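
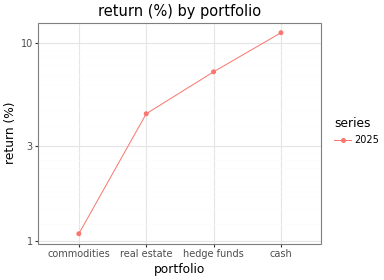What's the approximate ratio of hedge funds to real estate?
hedge funds ≈ 7, real estate ≈ 4; 7/4 ≈ 1.75.

≈ 1.75×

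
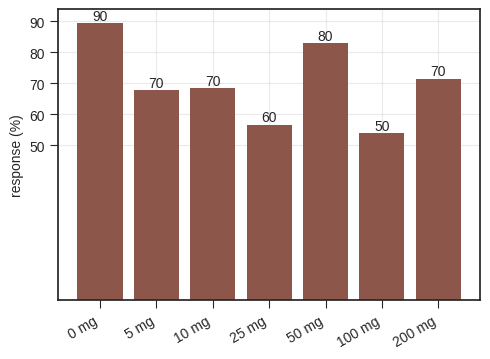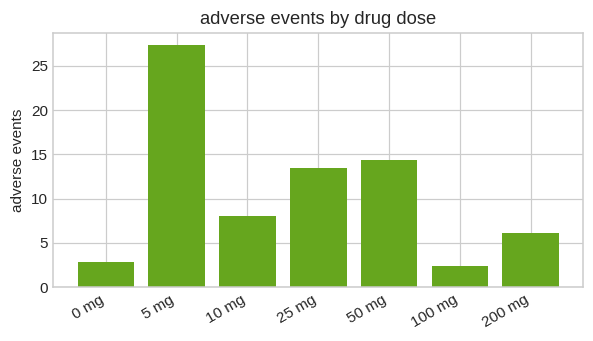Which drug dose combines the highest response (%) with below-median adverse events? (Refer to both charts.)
Chart 2 median adverse events ≈ 10; below-median drug doses: 0 mg, 100 mg, 200 mg. Among those, 0 mg has the highest response (%) (≈ 90).

0 mg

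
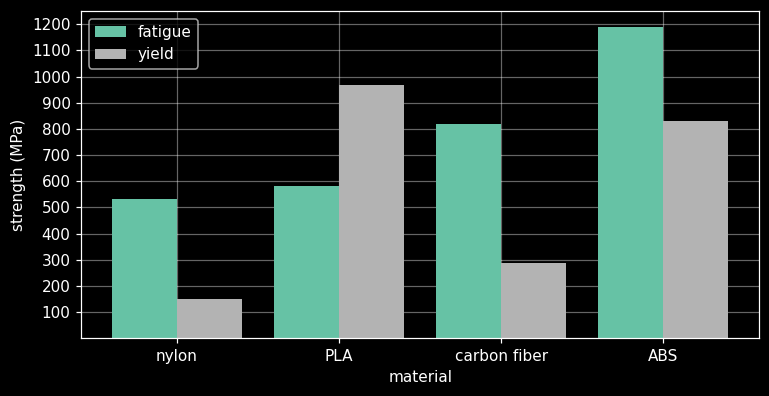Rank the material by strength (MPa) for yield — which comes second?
Top 3 for yield: PLA ≈ 1000, ABS ≈ 800, carbon fiber ≈ 300.

ABS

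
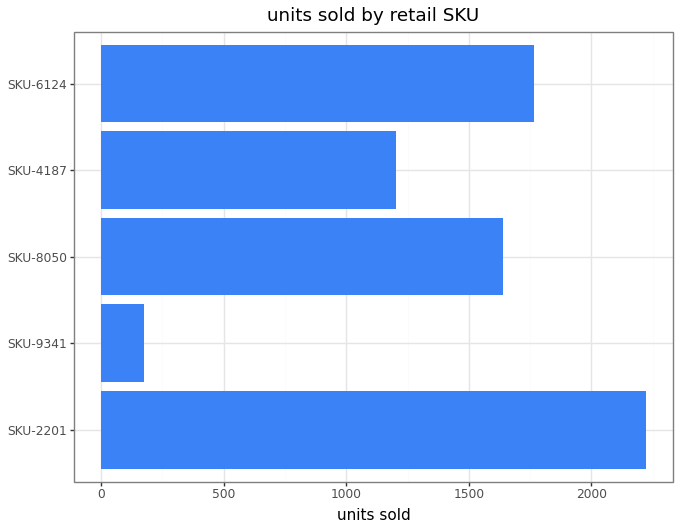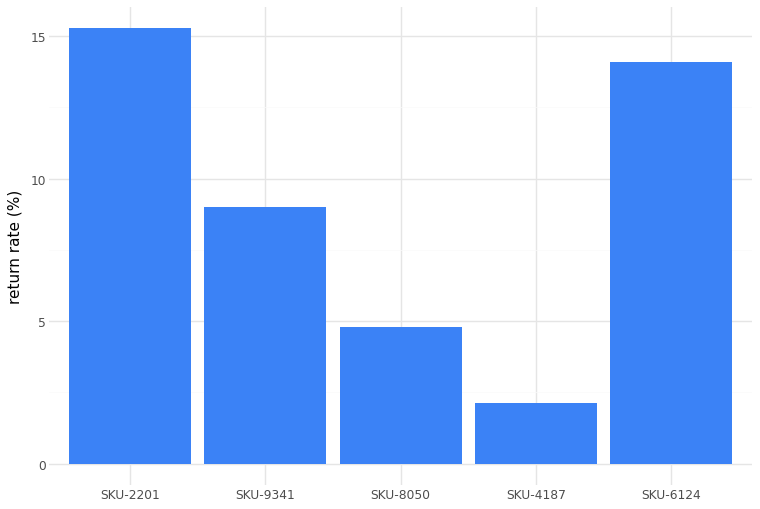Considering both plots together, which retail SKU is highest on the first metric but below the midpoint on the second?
Chart 2 median return rate (%) ≈ 10; below-median retail SKUs: SKU-8050, SKU-4187. Among those, SKU-8050 has the highest units sold (≈ 1500).

SKU-8050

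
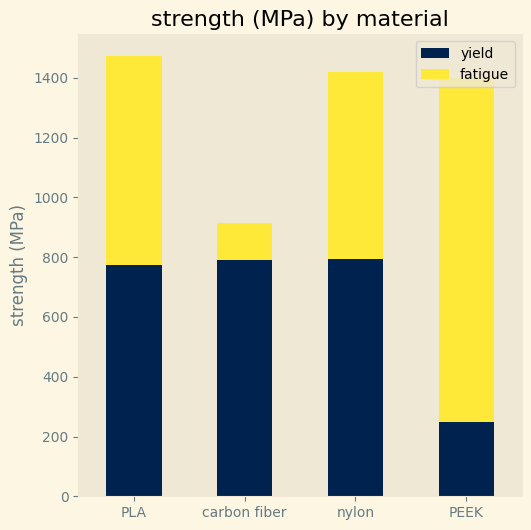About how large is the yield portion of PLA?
yield top ≈ 800, bottom ≈ 0; segment ≈ 800.

≈ 800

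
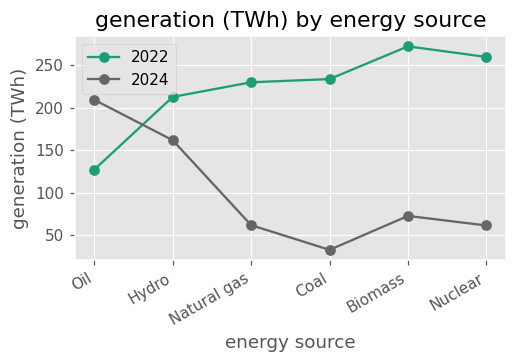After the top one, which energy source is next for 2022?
Top 3 for 2022: Biomass ≈ 280, Nuclear ≈ 260, Coal ≈ 240.

Nuclear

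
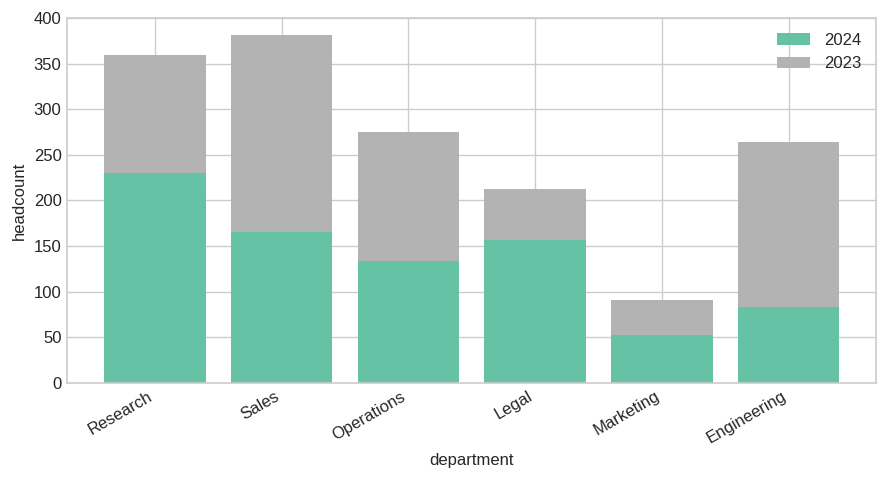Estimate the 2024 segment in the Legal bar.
≈ 150

2024 top ≈ 150, bottom ≈ 0; segment ≈ 150.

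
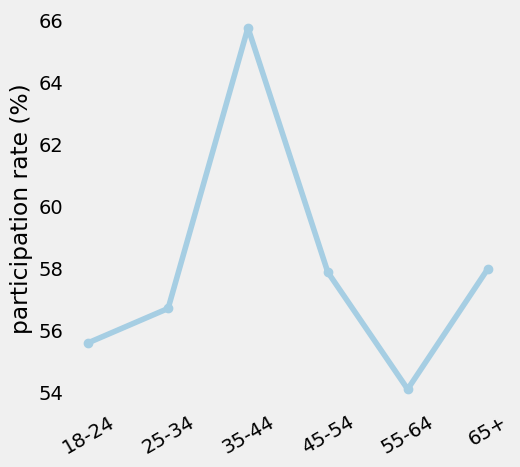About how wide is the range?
≈ 12

Max 35-44 ≈ 66, min 55-64 ≈ 54; range ≈ 12.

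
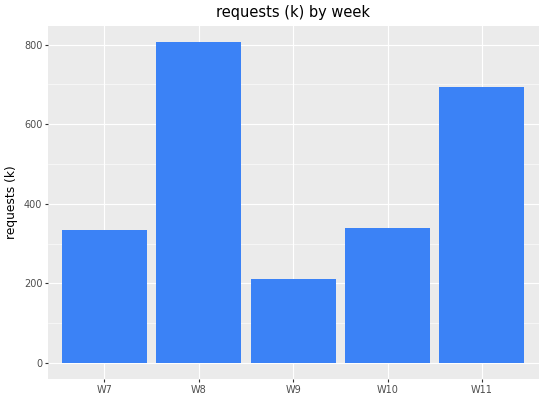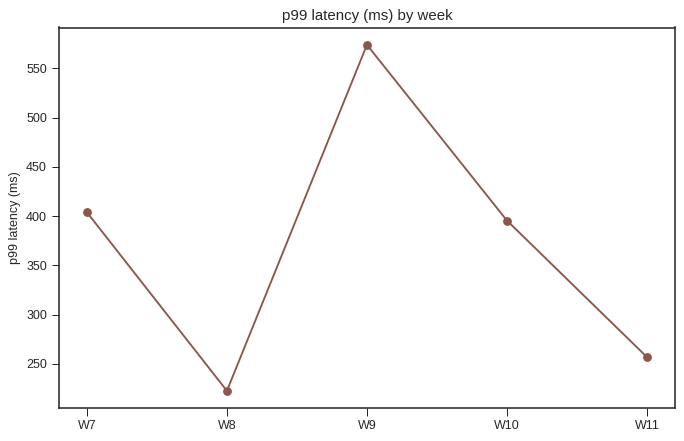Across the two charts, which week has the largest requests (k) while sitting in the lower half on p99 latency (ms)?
W8

Chart 2 median p99 latency (ms) ≈ 400; below-median weeks: W8, W11. Among those, W8 has the highest requests (k) (≈ 800).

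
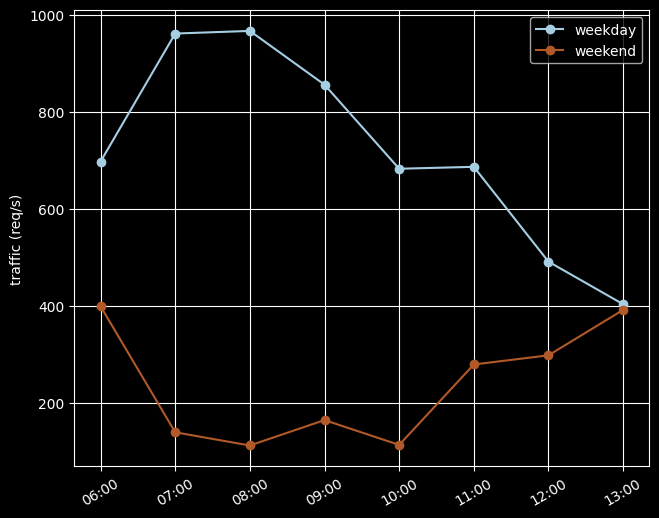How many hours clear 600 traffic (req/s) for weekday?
Above 600: 06:00, 07:00, 08:00, 09:00, 10:00, 11:00.

6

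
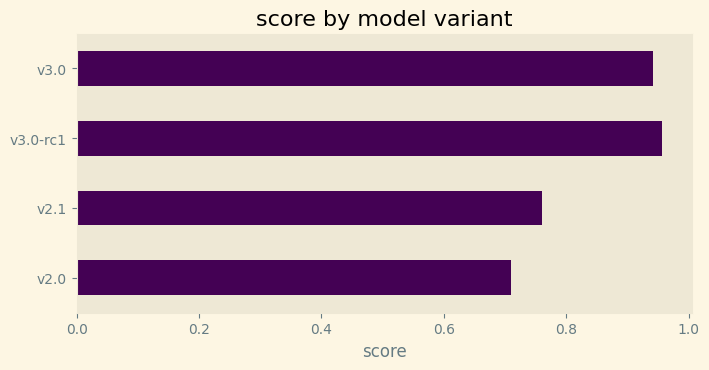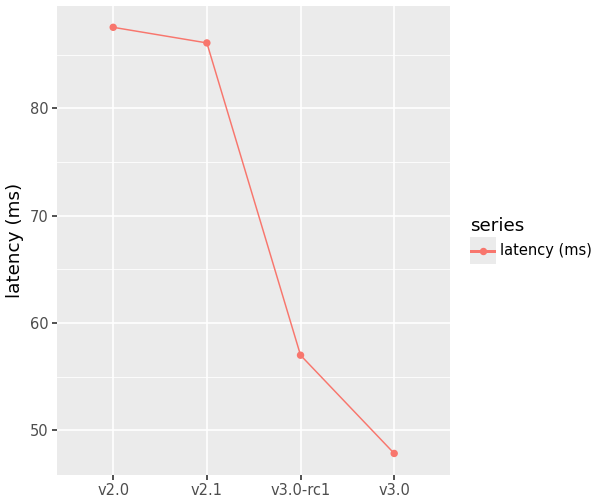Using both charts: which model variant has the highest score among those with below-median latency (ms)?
Chart 2 median latency (ms) ≈ 70; below-median model variants: v3.0-rc1, v3.0. Among those, v3.0-rc1 has the highest score (≈ 1).

v3.0-rc1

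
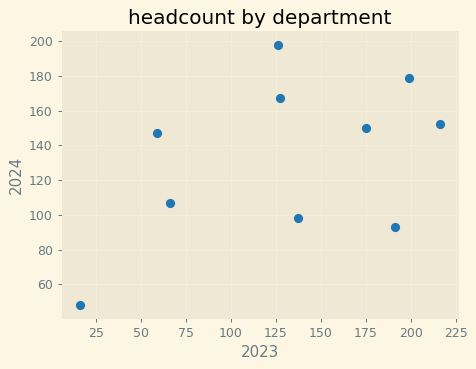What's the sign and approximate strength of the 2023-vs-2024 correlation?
positive, moderate

Points are positively correlated; moderate (|r| ≈ 0.5).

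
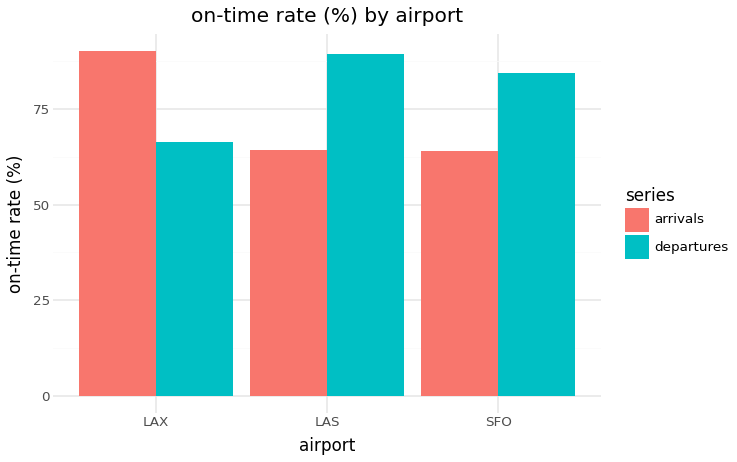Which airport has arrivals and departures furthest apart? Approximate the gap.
LAS: arrivals ≈ 60, departures ≈ 90 → gap ≈ 30. Next-largest (LAX) is only ≈ 20.

LAS, ≈ 30 %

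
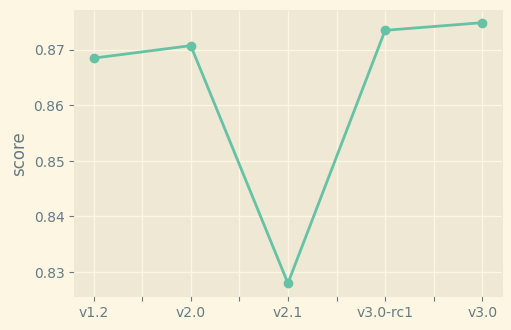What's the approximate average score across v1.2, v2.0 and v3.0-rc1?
≈ 0.87

(0.87 + 0.87 + 0.87) / 3 ≈ 0.87.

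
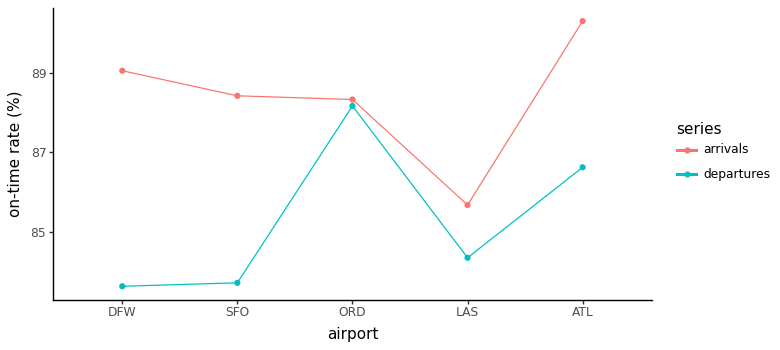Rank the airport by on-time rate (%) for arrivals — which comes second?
Top 3 for arrivals: ATL ≈ 90, DFW ≈ 89, SFO ≈ 88.

DFW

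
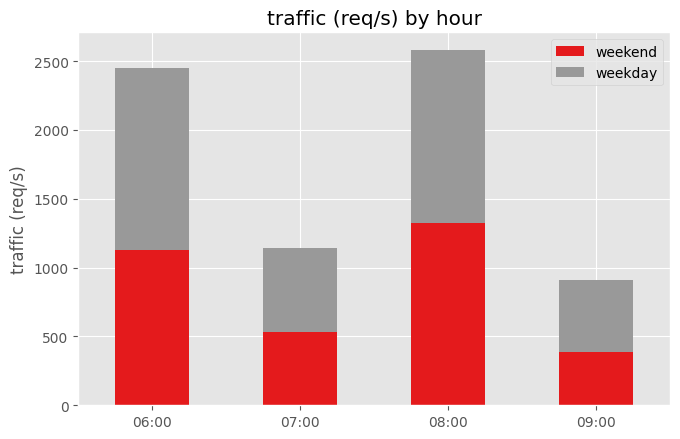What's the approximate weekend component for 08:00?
≈ 1500

weekend top ≈ 1500, bottom ≈ 0; segment ≈ 1500.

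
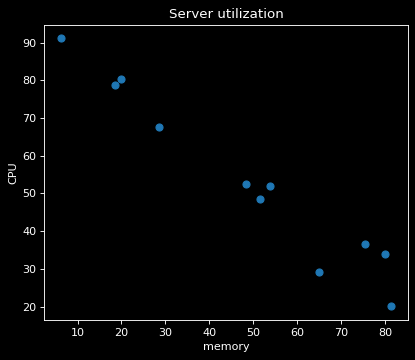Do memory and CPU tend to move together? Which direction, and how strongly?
negative, strong

Points are negatively correlated; strong (|r| ≈ 1.0).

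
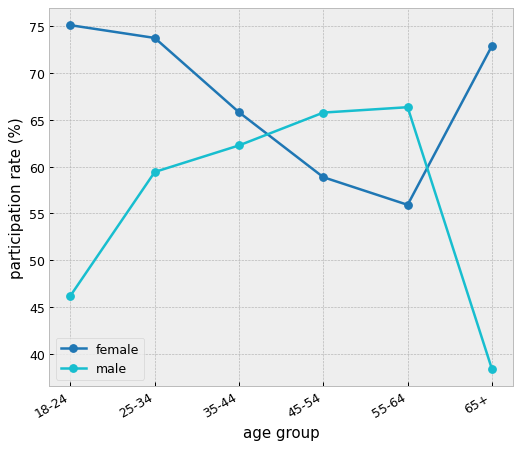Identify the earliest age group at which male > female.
35-44: male ≈ 60 vs female ≈ 65 (not yet); 45-54: male ≈ 65 vs female ≈ 60 (first crossover).

45-54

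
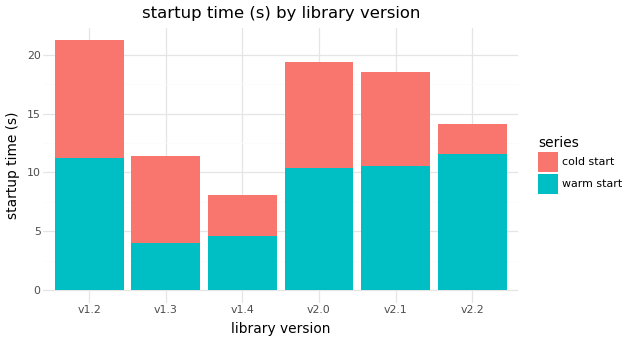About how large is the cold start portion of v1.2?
cold start top ≈ 22, bottom ≈ 12; segment ≈ 10.

≈ 10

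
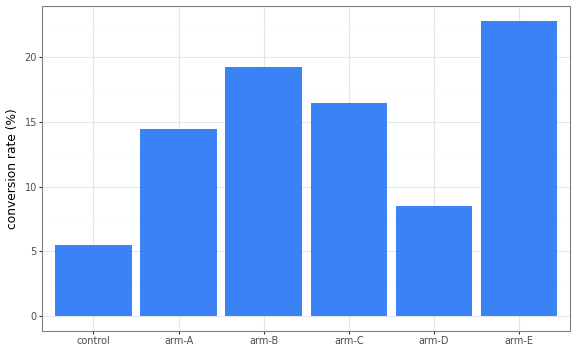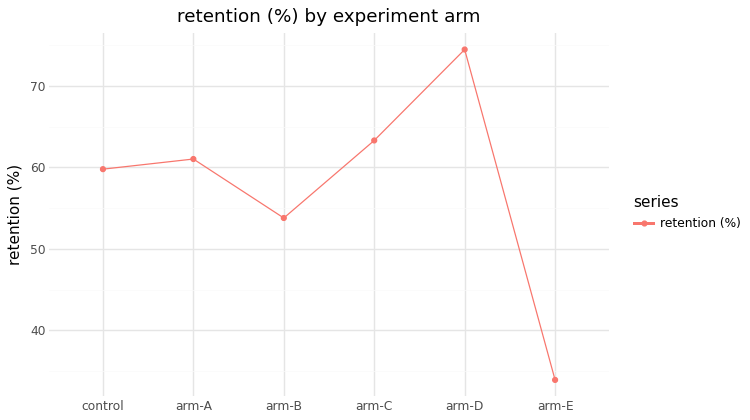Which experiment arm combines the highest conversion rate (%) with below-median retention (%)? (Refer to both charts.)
arm-E

Chart 2 median retention (%) ≈ 60; below-median experiment arms: control, arm-B, arm-E. Among those, arm-E has the highest conversion rate (%) (≈ 25).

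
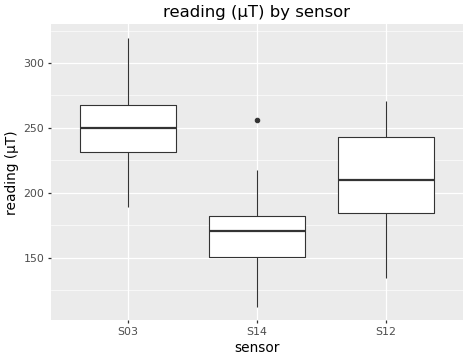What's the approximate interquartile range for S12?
≈ 60

Q3 ≈ 240, Q1 ≈ 180; IQR ≈ 60.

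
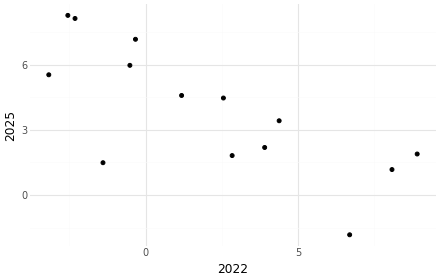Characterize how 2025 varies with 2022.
Points are negatively correlated; strong (|r| ≈ 0.8).

negative, strong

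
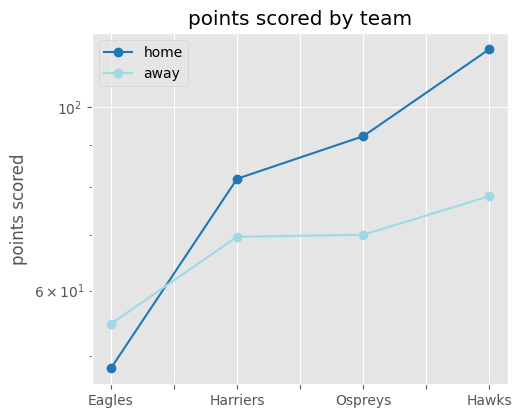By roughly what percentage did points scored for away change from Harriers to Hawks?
≈ +14.3%

Harriers ≈ 70, Hawks ≈ 80; (80 − 70) / 70 ≈ +14.3%.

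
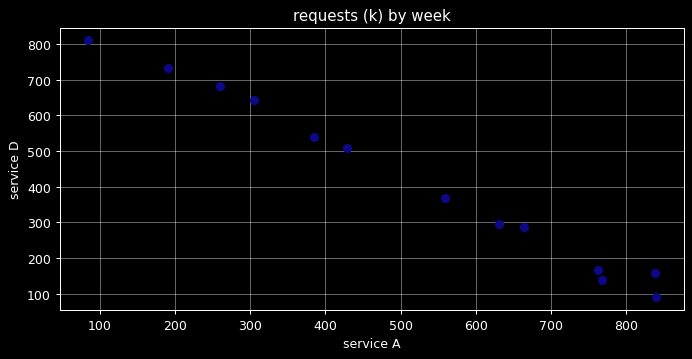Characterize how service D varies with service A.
Points are negatively correlated; strong (|r| ≈ 1.0).

negative, strong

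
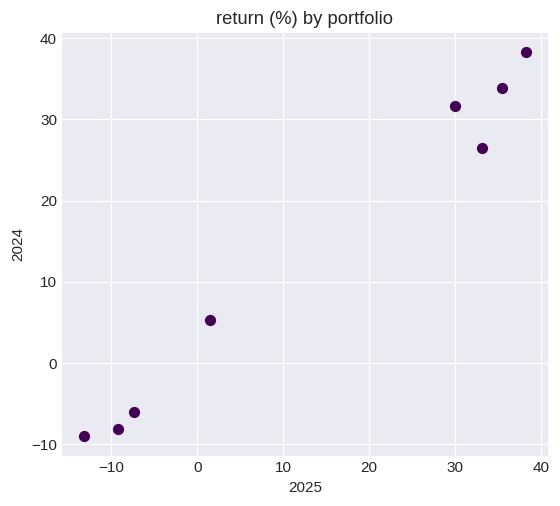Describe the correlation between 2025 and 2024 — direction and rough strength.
Points are positively correlated; strong (|r| ≈ 1.0).

positive, strong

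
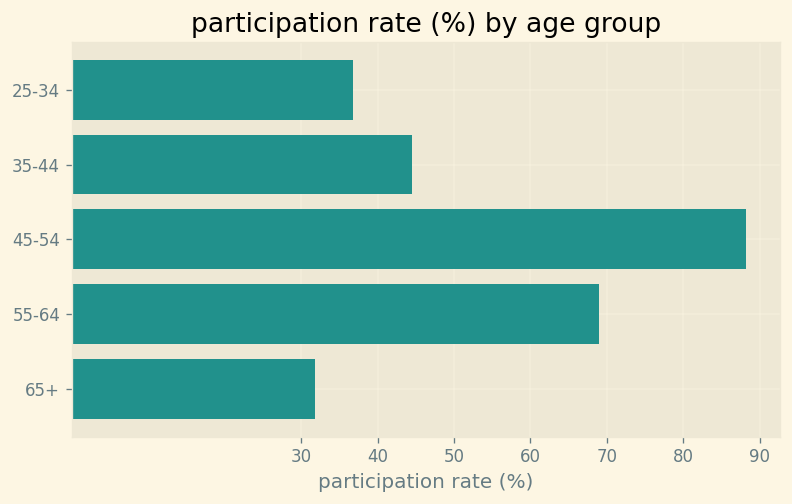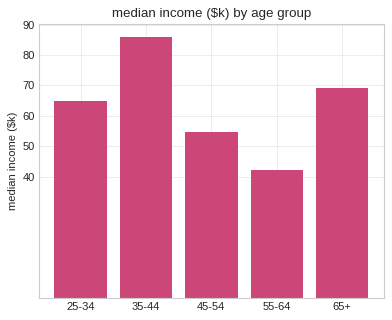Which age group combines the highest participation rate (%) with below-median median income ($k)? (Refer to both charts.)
45-54

Chart 2 median median income ($k) ≈ 60; below-median age groups: 45-54, 55-64. Among those, 45-54 has the highest participation rate (%) (≈ 90).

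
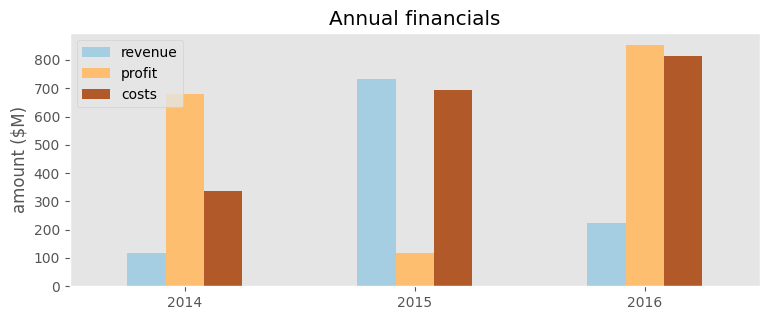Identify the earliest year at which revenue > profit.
2015

2014: revenue ≈ 100 vs profit ≈ 700 (not yet); 2015: revenue ≈ 700 vs profit ≈ 100 (first crossover).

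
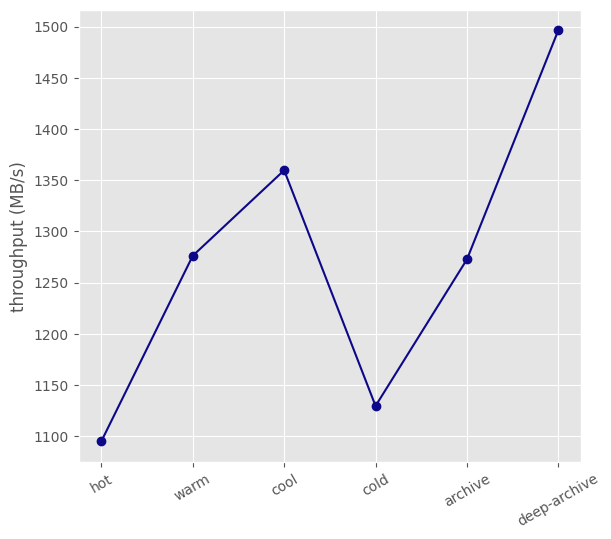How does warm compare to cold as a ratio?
warm ≈ 1300, cold ≈ 1150; 1300/1150 ≈ 1.13.

≈ 1.13×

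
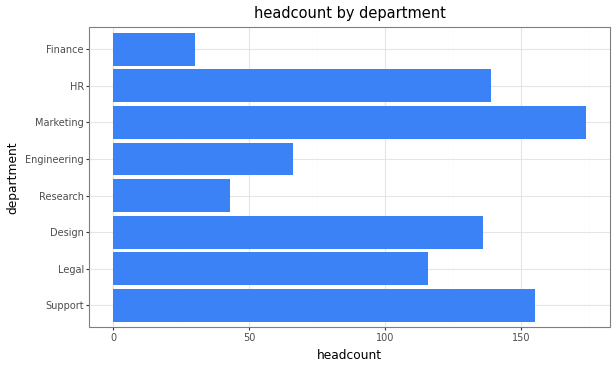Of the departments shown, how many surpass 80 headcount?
Above 80: Support, Legal, Design, Marketing, HR.

5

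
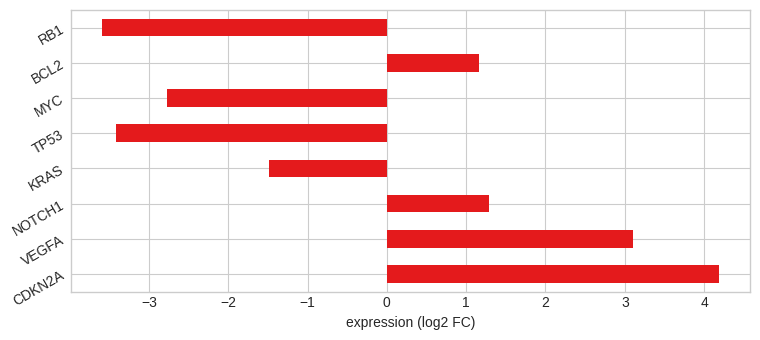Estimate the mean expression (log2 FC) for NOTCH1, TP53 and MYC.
≈ -2

(1 + -3 + -3) / 3 ≈ -2.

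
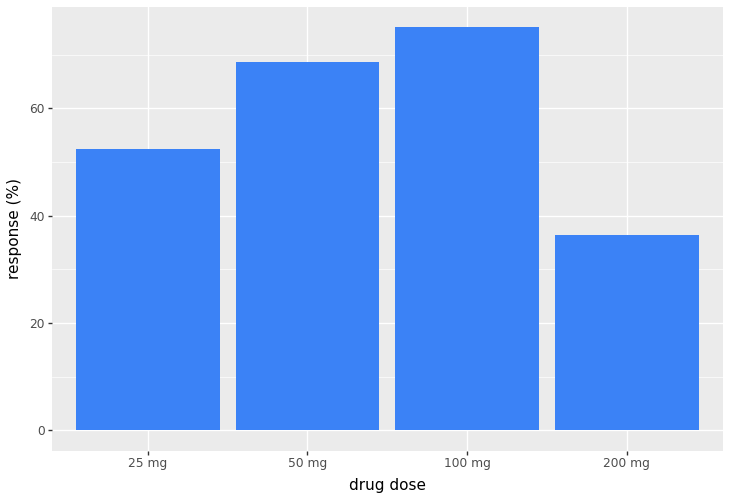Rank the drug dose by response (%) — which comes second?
50 mg

Top 3: 100 mg ≈ 80, 50 mg ≈ 70, 25 mg ≈ 50.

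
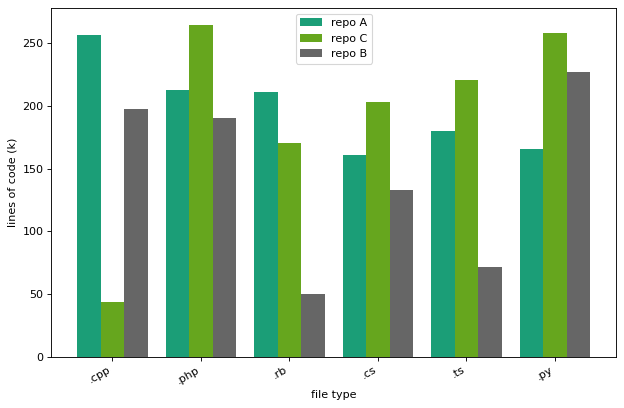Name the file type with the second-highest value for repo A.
.php

Top 3 for repo A: .cpp ≈ 250, .php ≈ 225, .rb ≈ 200.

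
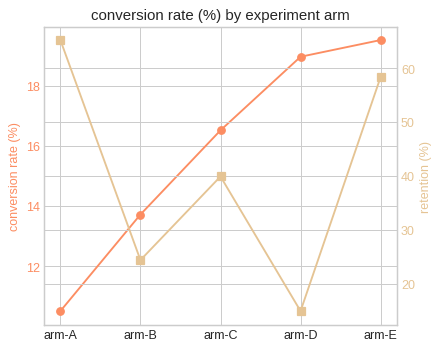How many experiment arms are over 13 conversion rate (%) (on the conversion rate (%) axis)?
Above 13: arm-B, arm-C, arm-D, arm-E.

4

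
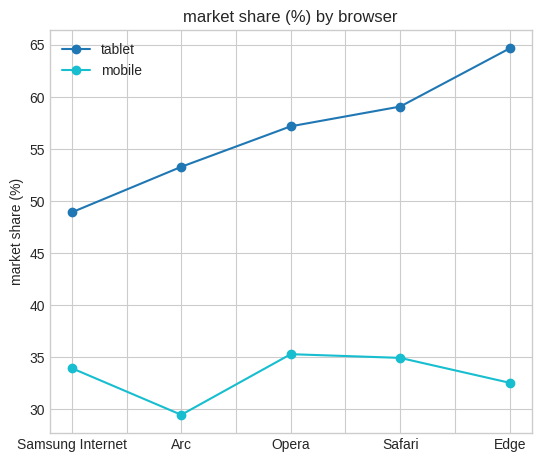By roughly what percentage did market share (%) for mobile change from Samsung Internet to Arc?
Samsung Internet ≈ 35, Arc ≈ 30; (30 − 35) / 35 ≈ -14.3%.

≈ -14.3%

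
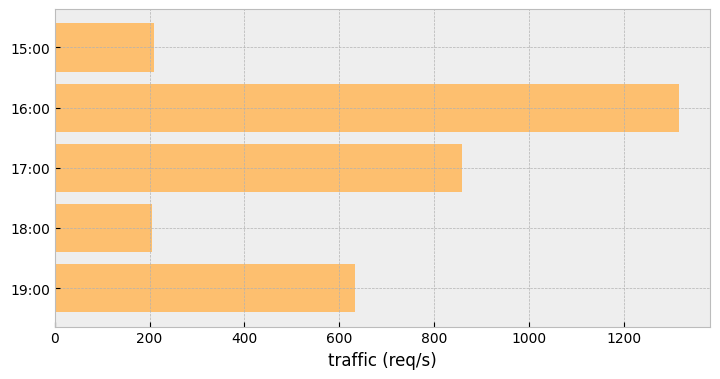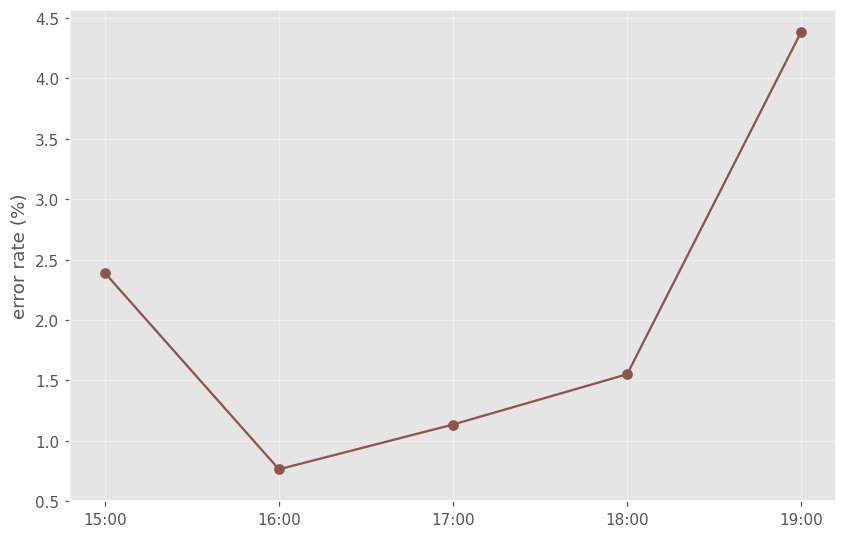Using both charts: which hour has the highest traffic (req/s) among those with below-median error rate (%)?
Chart 2 median error rate (%) ≈ 1.5; below-median hours: 16:00, 17:00. Among those, 16:00 has the highest traffic (req/s) (≈ 1400).

16:00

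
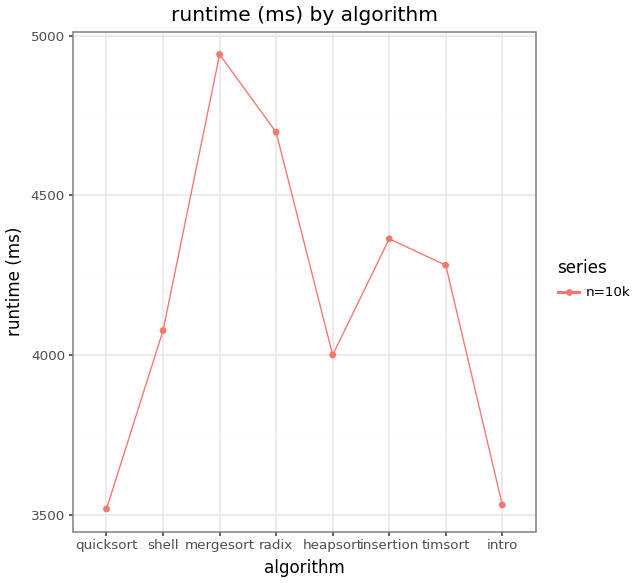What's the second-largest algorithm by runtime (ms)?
radix

Top 3: mergesort ≈ 5000, radix ≈ 4600, insertion ≈ 4400.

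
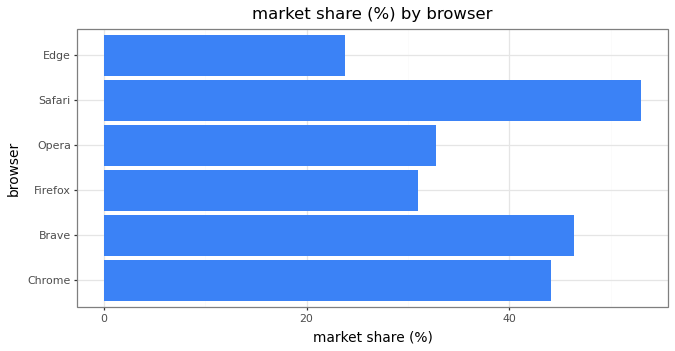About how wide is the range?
Max Safari ≈ 55, min Edge ≈ 25; range ≈ 30.

≈ 30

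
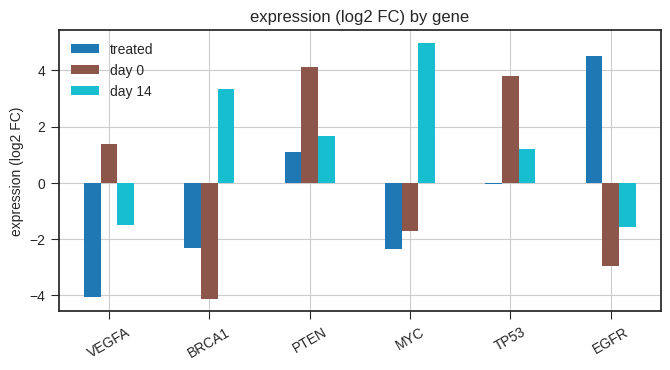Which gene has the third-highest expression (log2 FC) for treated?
Top 4 for treated: EGFR ≈ 5, PTEN ≈ 1, TP53 ≈ 0, BRCA1 ≈ -2.

TP53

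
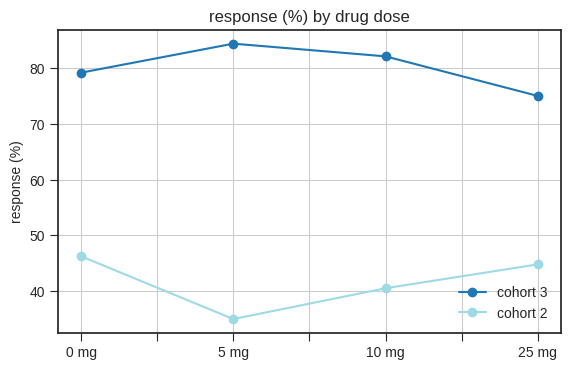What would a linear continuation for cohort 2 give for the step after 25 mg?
Last three: 35, 40, 45 → slope ≈ 5/step → next ≈ 50.

≈ 50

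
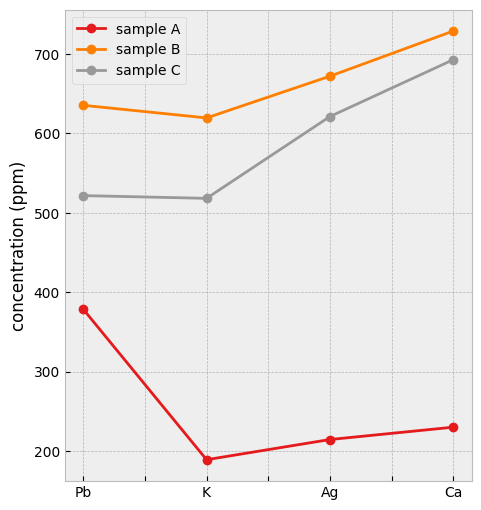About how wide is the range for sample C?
Max Ca ≈ 700, min K ≈ 500; range ≈ 200.

≈ 200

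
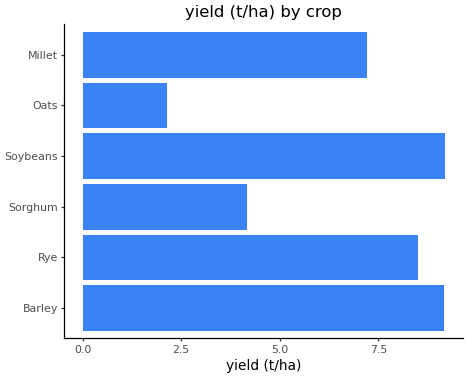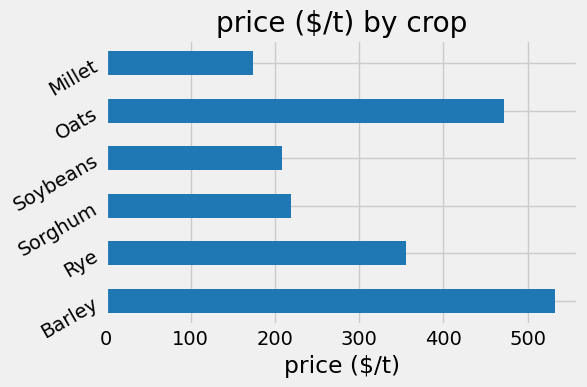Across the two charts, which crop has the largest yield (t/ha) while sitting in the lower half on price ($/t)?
Chart 2 median price ($/t) ≈ 300; below-median crops: Sorghum, Soybeans, Millet. Among those, Soybeans has the highest yield (t/ha) (≈ 9).

Soybeans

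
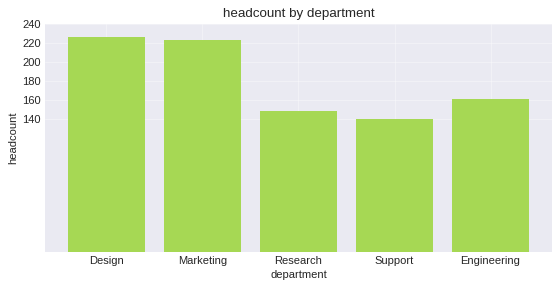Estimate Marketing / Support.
≈ 1.57×

Marketing ≈ 220, Support ≈ 140; 220/140 ≈ 1.57.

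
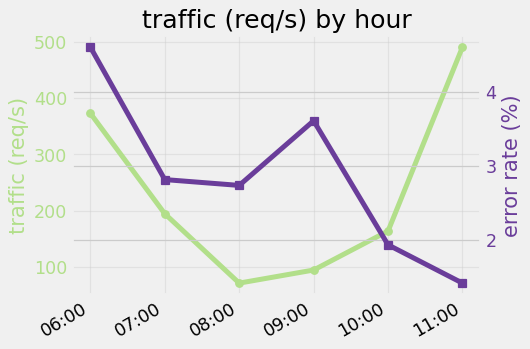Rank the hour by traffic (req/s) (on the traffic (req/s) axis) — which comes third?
07:00

Top 4 (on the traffic (req/s) axis): 11:00 ≈ 500, 06:00 ≈ 350, 07:00 ≈ 200, 10:00 ≈ 150.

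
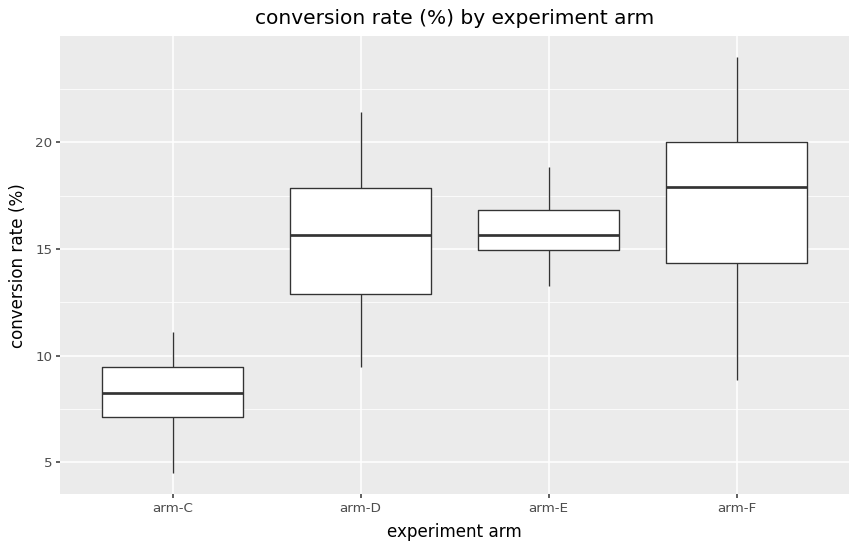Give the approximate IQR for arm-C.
≈ 2

Q3 ≈ 9, Q1 ≈ 7; IQR ≈ 2.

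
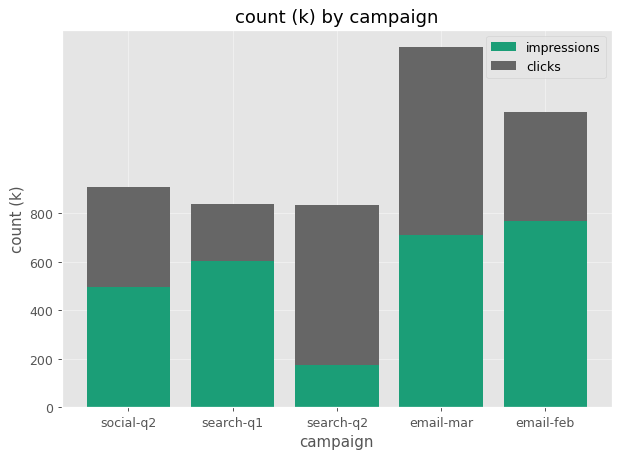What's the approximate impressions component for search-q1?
impressions top ≈ 600, bottom ≈ 0; segment ≈ 600.

≈ 600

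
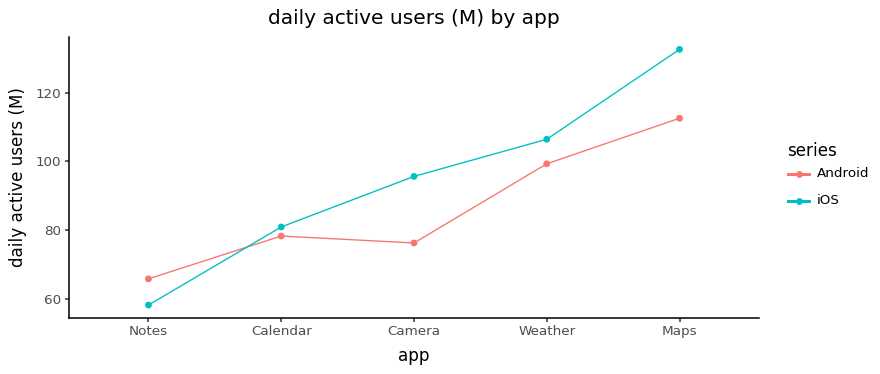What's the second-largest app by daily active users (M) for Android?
Top 3 for Android: Maps ≈ 110, Weather ≈ 100, Calendar ≈ 80.

Weather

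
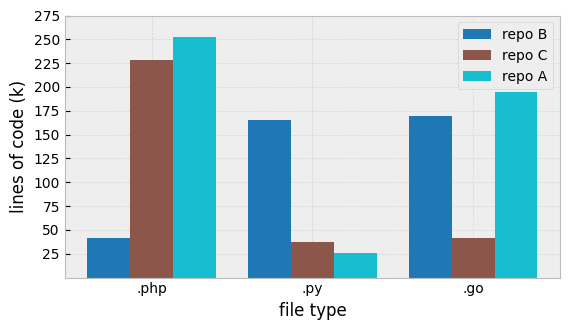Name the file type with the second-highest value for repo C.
Top 3 for repo C: .php ≈ 225, .go ≈ 50, .py ≈ 25.

.go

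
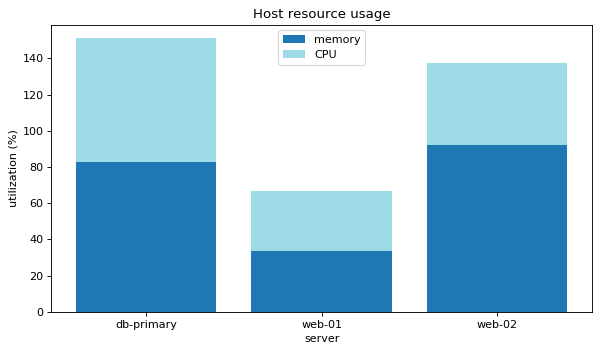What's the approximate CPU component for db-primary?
≈ 80

CPU top ≈ 160, bottom ≈ 80; segment ≈ 80.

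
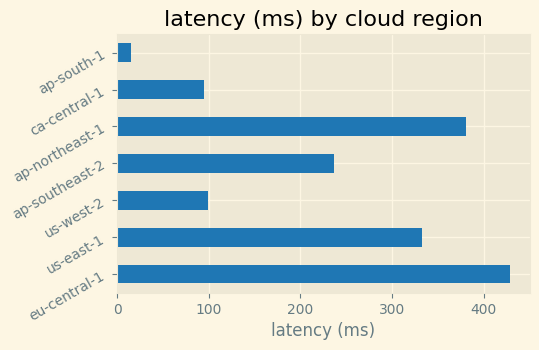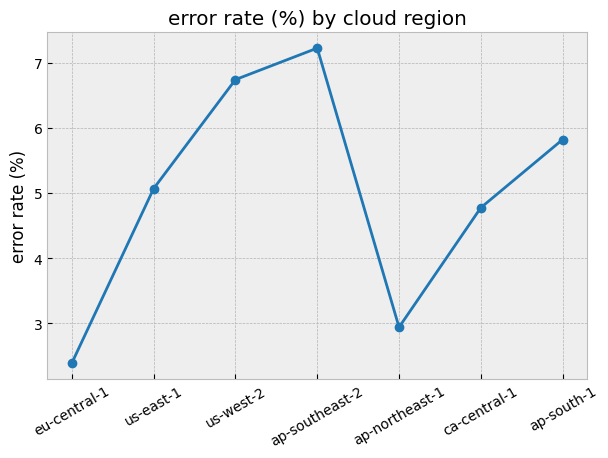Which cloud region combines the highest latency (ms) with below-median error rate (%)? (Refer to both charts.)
eu-central-1

Chart 2 median error rate (%) ≈ 5; below-median cloud regions: eu-central-1, ap-northeast-1, ca-central-1. Among those, eu-central-1 has the highest latency (ms) (≈ 450).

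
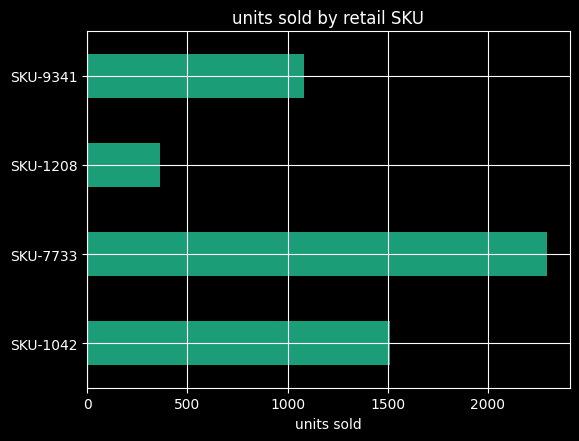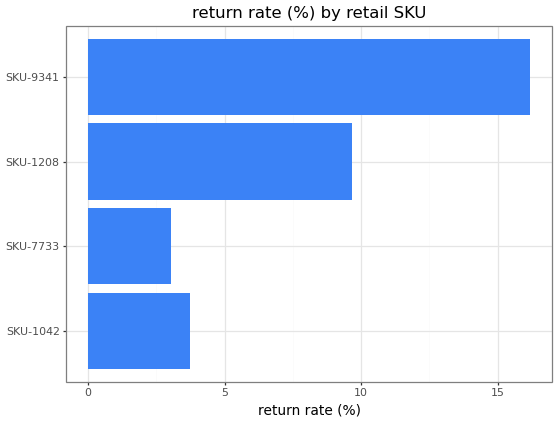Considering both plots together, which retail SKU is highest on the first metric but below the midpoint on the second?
SKU-7733

Chart 2 median return rate (%) ≈ 6; below-median retail SKUs: SKU-1042, SKU-7733. Among those, SKU-7733 has the highest units sold (≈ 2500).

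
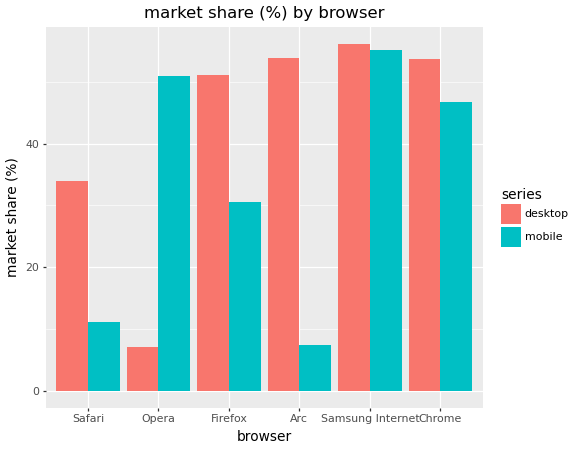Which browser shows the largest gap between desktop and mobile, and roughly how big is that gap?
Arc: desktop ≈ 55, mobile ≈ 5 → gap ≈ 50. Next-largest (Opera) is only ≈ 45.

Arc, ≈ 50 %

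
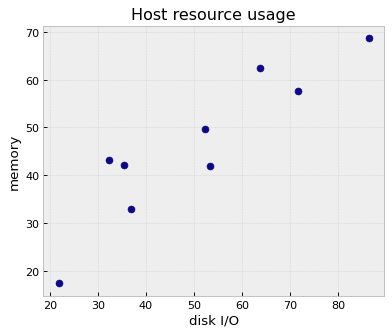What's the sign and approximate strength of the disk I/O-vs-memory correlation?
Points are positively correlated; strong (|r| ≈ 0.9).

positive, strong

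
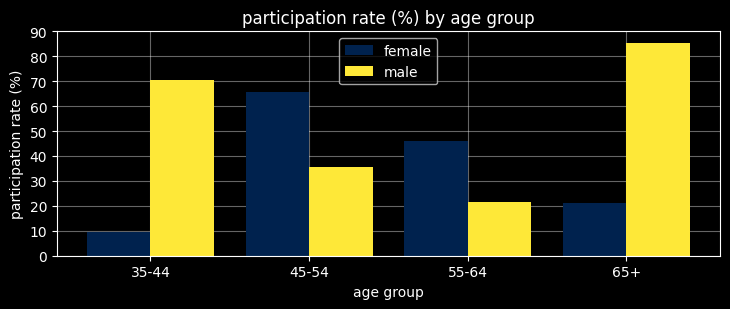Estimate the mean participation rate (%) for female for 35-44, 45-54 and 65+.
(10 + 70 + 20) / 3 ≈ 33.

≈ 33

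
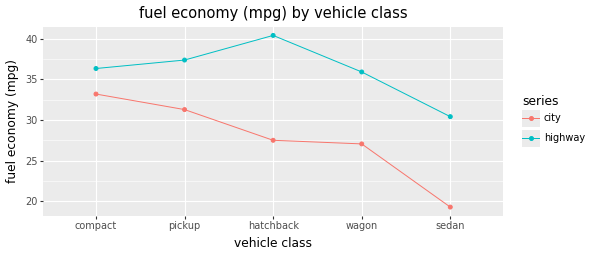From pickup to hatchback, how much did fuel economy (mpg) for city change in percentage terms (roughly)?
pickup ≈ 32, hatchback ≈ 28; (28 − 32) / 32 ≈ -12.5%.

≈ -12.5%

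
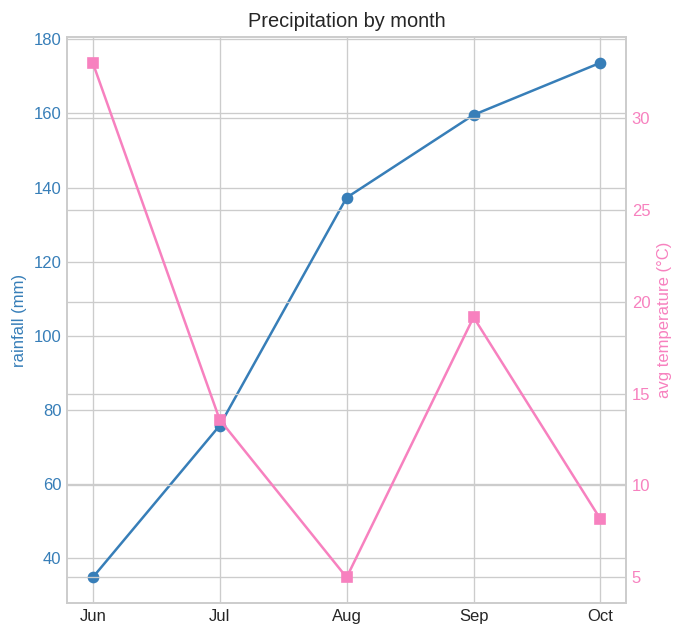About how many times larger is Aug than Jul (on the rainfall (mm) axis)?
≈ 1.75×

Aug ≈ 140, Jul ≈ 80; 140/80 ≈ 1.75.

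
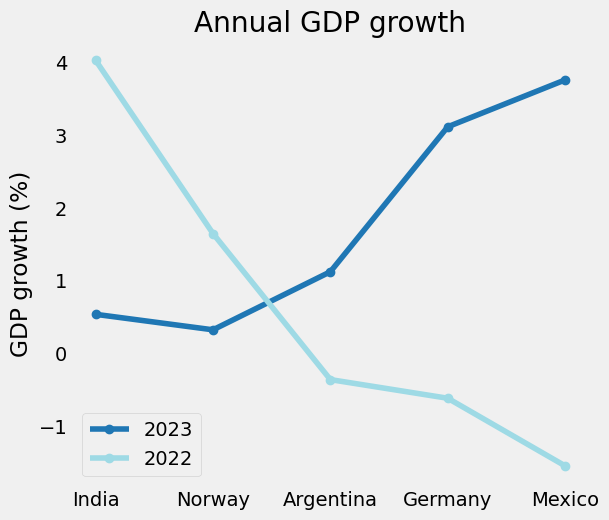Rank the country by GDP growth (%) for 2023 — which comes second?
Germany

Top 3 for 2023: Mexico ≈ 4.0, Germany ≈ 3.0, Argentina ≈ 1.0.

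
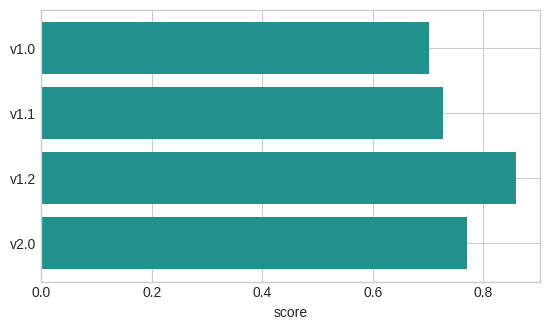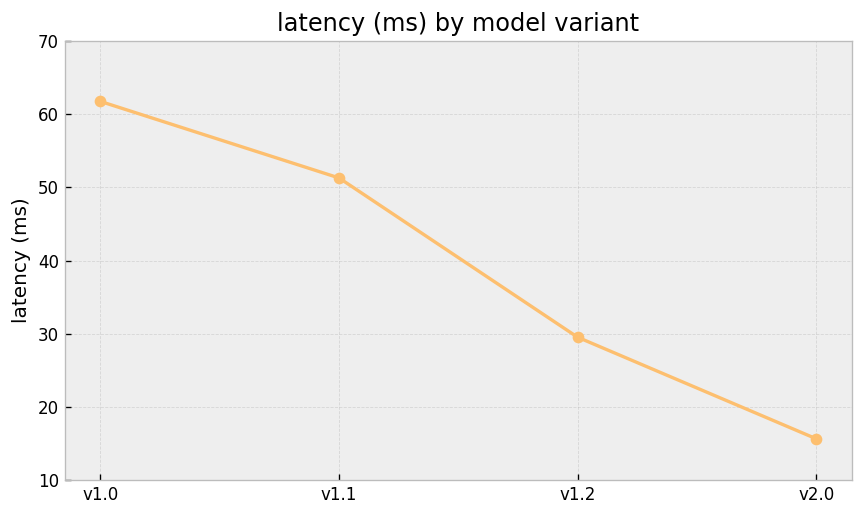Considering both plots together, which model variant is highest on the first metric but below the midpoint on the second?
Chart 2 median latency (ms) ≈ 40; below-median model variants: v1.2, v2.0. Among those, v1.2 has the highest score (≈ 0.9).

v1.2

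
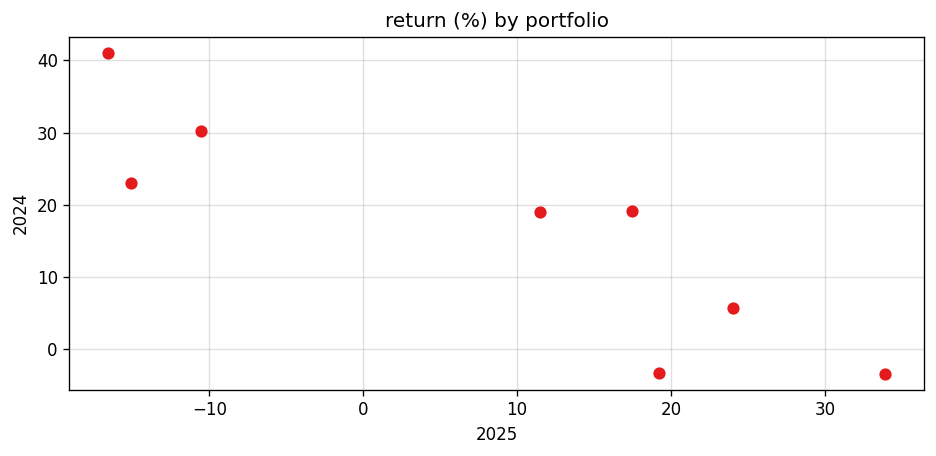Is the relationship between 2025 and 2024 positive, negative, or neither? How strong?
Points are negatively correlated; strong (|r| ≈ 0.9).

negative, strong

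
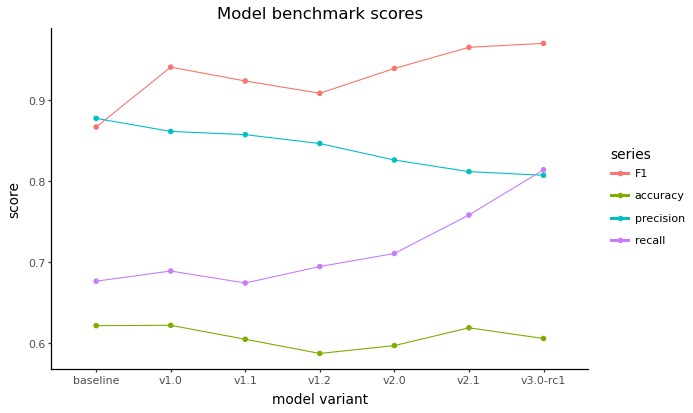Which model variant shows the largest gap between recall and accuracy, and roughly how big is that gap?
v3.0-rc1, ≈ 0.20

v3.0-rc1: recall ≈ 0.80, accuracy ≈ 0.60 → gap ≈ 0.20. Next-largest (v2.1) is only ≈ 0.15.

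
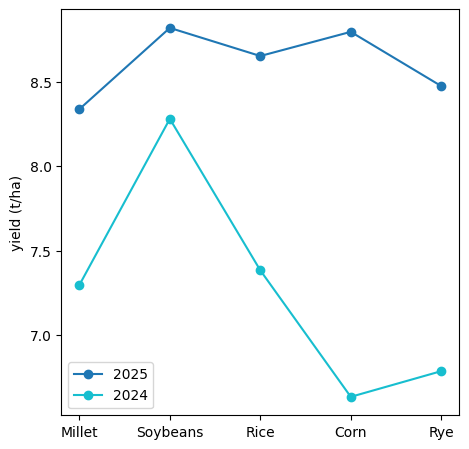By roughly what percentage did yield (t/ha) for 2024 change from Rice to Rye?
Rice ≈ 7.4, Rye ≈ 6.8; (6.8 − 7.4) / 7.4 ≈ -8.1%.

≈ -8.1%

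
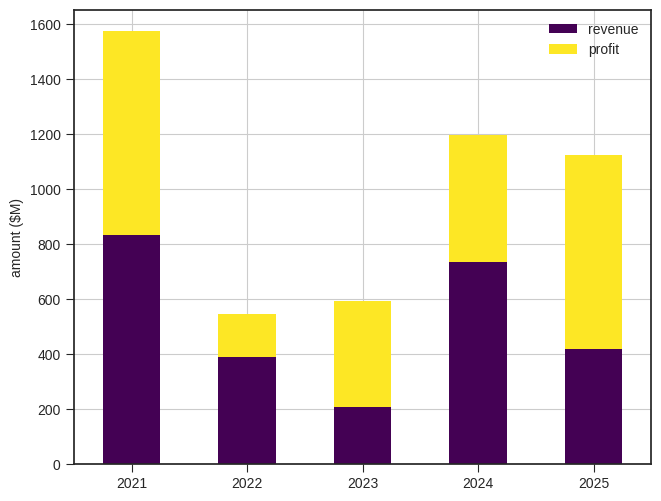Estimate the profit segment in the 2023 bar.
≈ 400

profit top ≈ 600, bottom ≈ 200; segment ≈ 400.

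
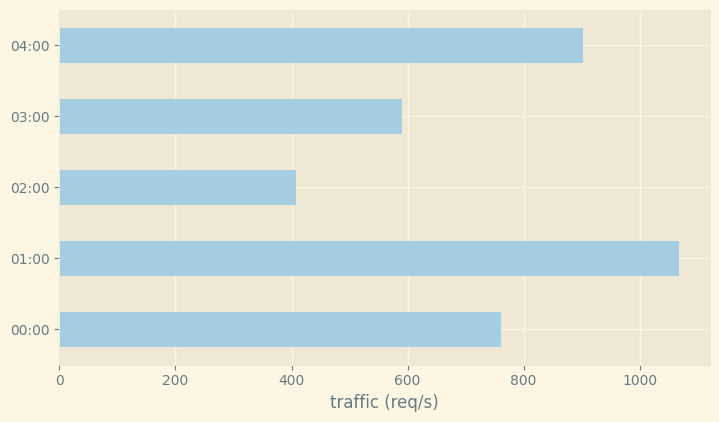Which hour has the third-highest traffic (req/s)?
00:00

Top 4: 01:00 ≈ 1100, 04:00 ≈ 900, 00:00 ≈ 800, 03:00 ≈ 600.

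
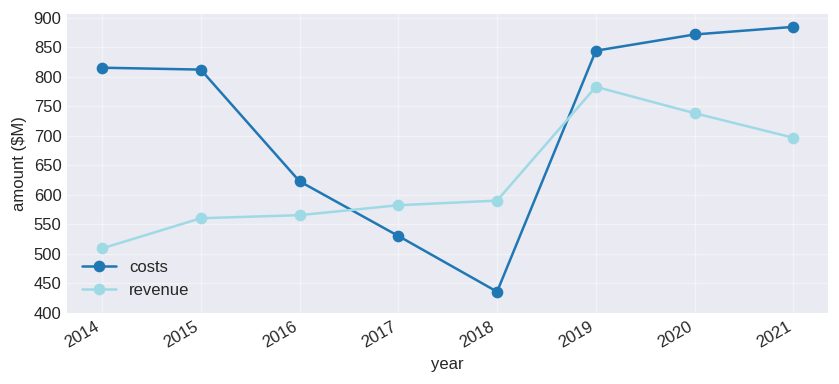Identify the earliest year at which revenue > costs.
2017

2016: revenue ≈ 550 vs costs ≈ 600 (not yet); 2017: revenue ≈ 600 vs costs ≈ 550 (first crossover).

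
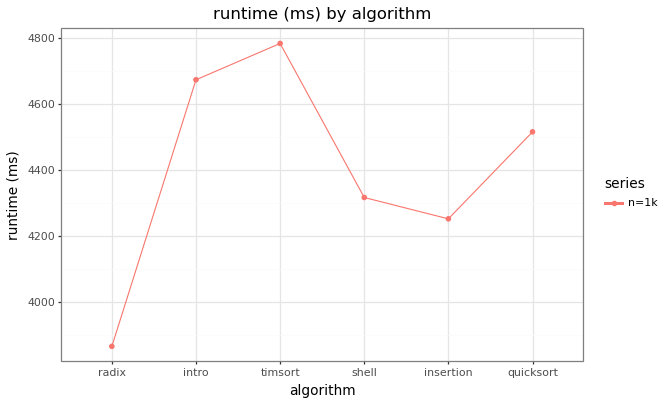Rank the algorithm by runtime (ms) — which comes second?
Top 3: timsort ≈ 4800, intro ≈ 4700, quicksort ≈ 4500.

intro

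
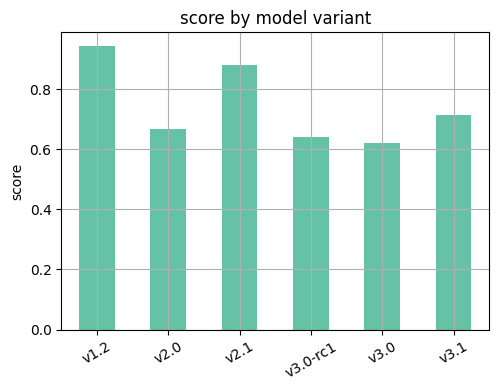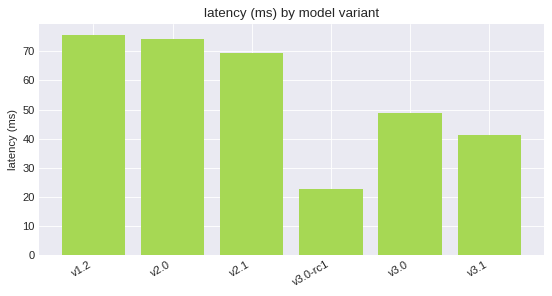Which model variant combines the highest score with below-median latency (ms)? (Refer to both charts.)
Chart 2 median latency (ms) ≈ 60; below-median model variants: v3.0-rc1, v3.0, v3.1. Among those, v3.1 has the highest score (≈ 0.7).

v3.1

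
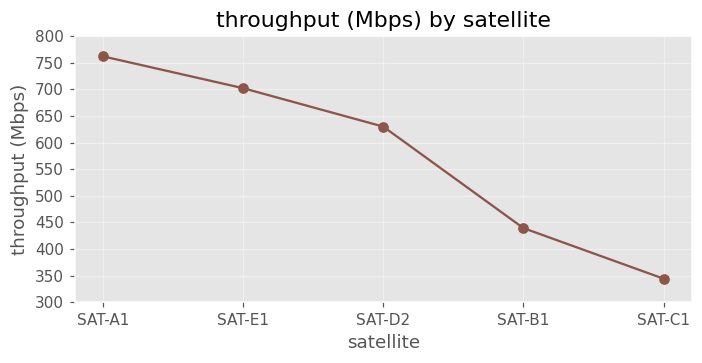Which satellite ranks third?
Top 4: SAT-A1 ≈ 750, SAT-E1 ≈ 700, SAT-D2 ≈ 650, SAT-B1 ≈ 450.

SAT-D2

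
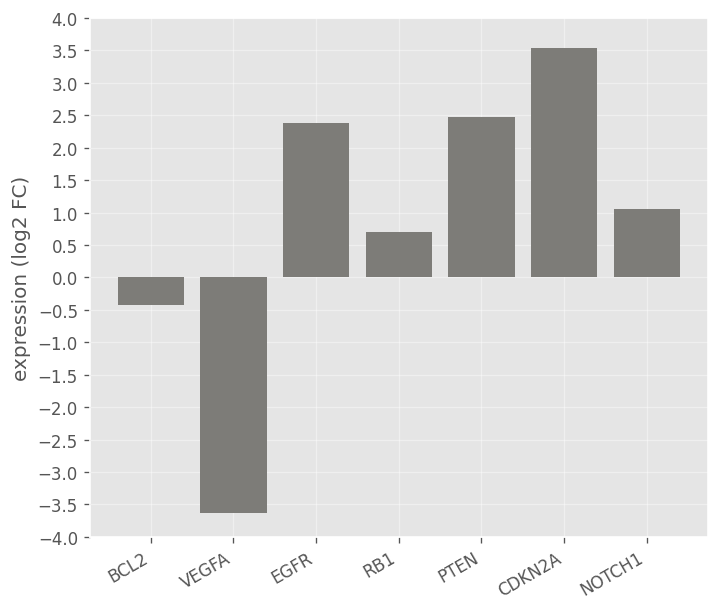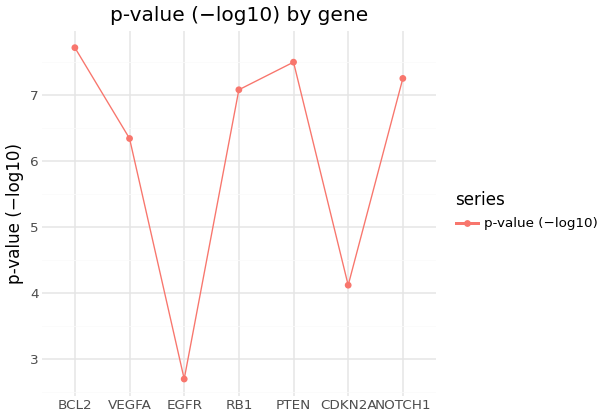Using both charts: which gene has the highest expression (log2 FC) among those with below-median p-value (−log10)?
Chart 2 median p-value (−log10) ≈ 7; below-median genes: VEGFA, EGFR, CDKN2A. Among those, CDKN2A has the highest expression (log2 FC) (≈ 3.5).

CDKN2A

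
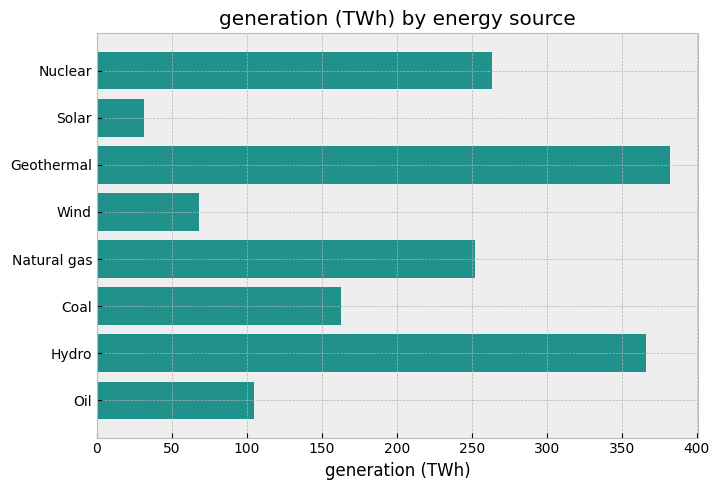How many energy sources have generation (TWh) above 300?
Above 300: Geothermal, Hydro.

2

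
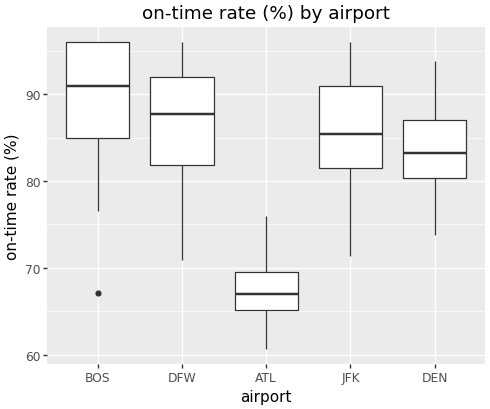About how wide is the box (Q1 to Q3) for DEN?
≈ 6

Q3 ≈ 86, Q1 ≈ 80; IQR ≈ 6.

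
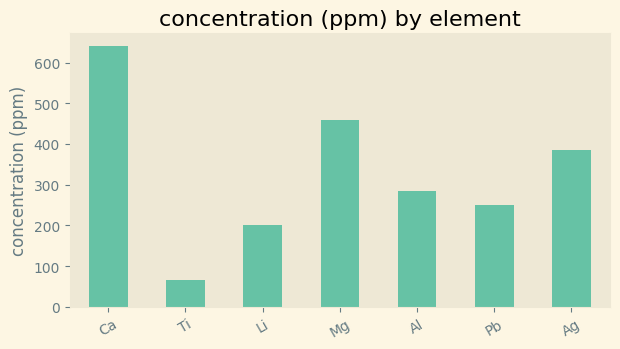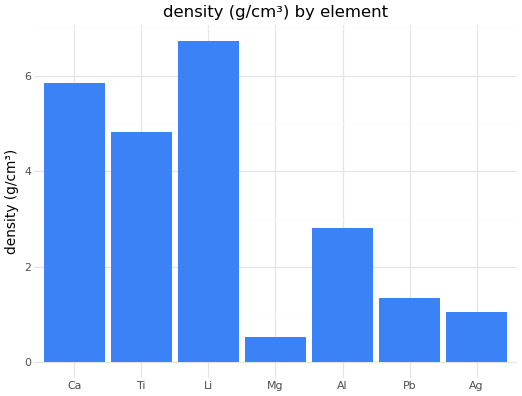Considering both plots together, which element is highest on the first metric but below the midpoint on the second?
Mg

Chart 2 median density (g/cm³) ≈ 3; below-median elements: Mg, Pb, Ag. Among those, Mg has the highest concentration (ppm) (≈ 500).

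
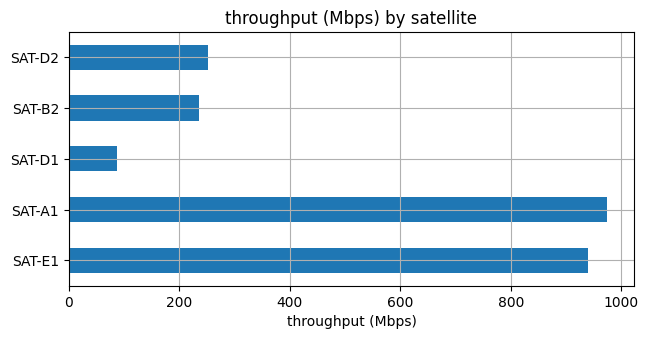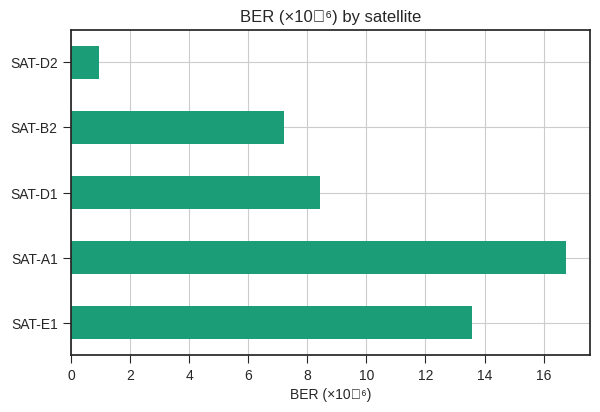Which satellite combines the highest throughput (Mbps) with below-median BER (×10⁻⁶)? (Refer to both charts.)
SAT-D2

Chart 2 median BER (×10⁻⁶) ≈ 8; below-median satellites: SAT-B2, SAT-D2. Among those, SAT-D2 has the highest throughput (Mbps) (≈ 300).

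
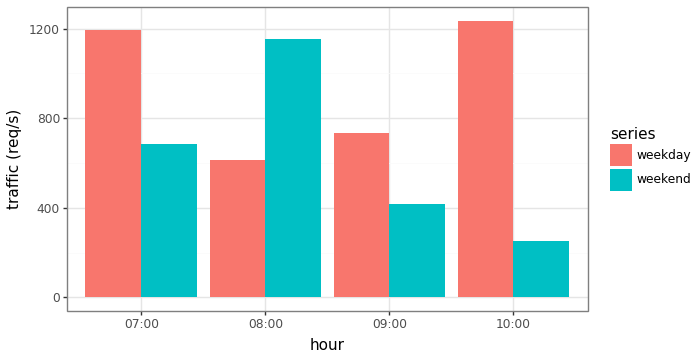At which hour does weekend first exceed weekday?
07:00: weekend ≈ 600 vs weekday ≈ 1200 (not yet); 08:00: weekend ≈ 1200 vs weekday ≈ 600 (first crossover).

08:00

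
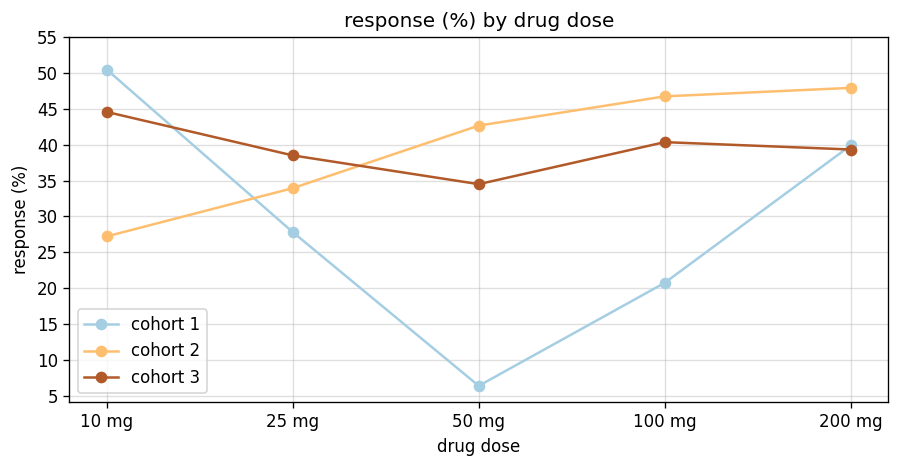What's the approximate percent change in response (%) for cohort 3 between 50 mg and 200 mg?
50 mg ≈ 35, 200 mg ≈ 40; (40 − 35) / 35 ≈ +14.3%.

≈ +14.3%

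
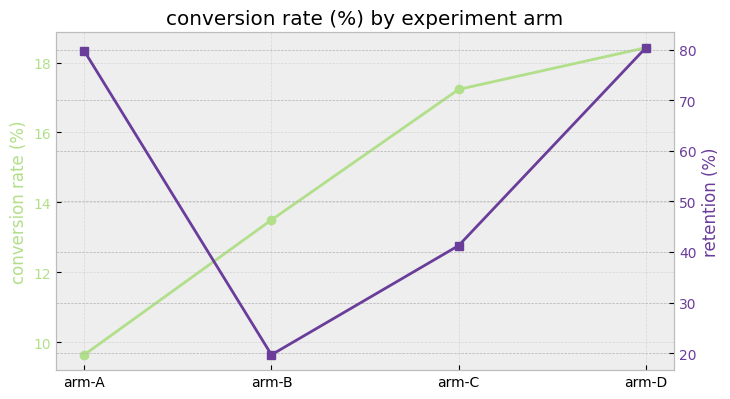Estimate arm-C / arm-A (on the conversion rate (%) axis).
≈ 1.7×

arm-C ≈ 17, arm-A ≈ 10; 17/10 ≈ 1.7.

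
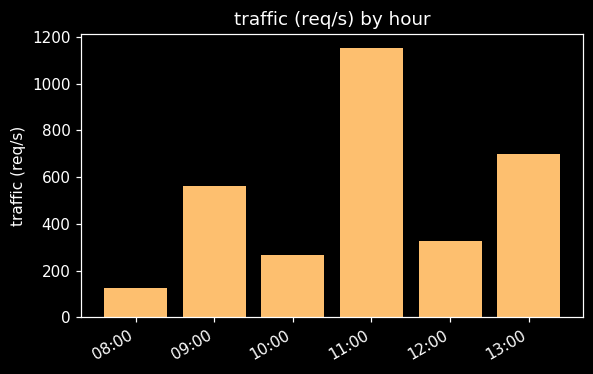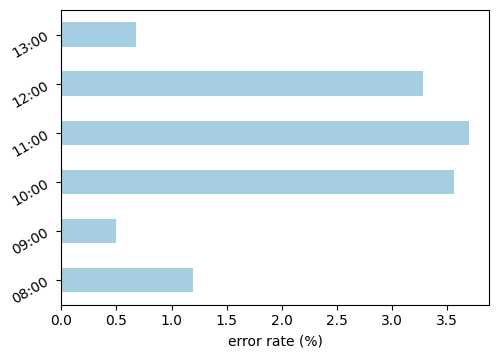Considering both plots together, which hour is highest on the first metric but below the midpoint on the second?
Chart 2 median error rate (%) ≈ 2; below-median hours: 08:00, 09:00, 13:00. Among those, 13:00 has the highest traffic (req/s) (≈ 800).

13:00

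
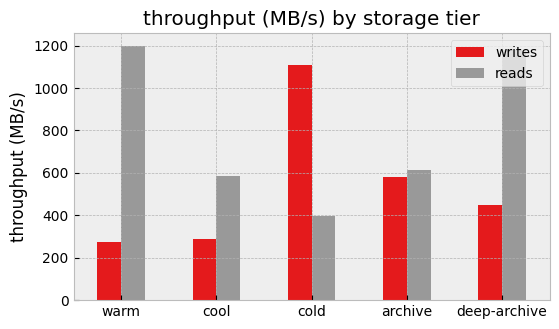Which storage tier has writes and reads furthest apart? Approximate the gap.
warm: writes ≈ 300, reads ≈ 1200 → gap ≈ 900. Next-largest (deep-archive) is only ≈ 700.

warm, ≈ 900 MB/s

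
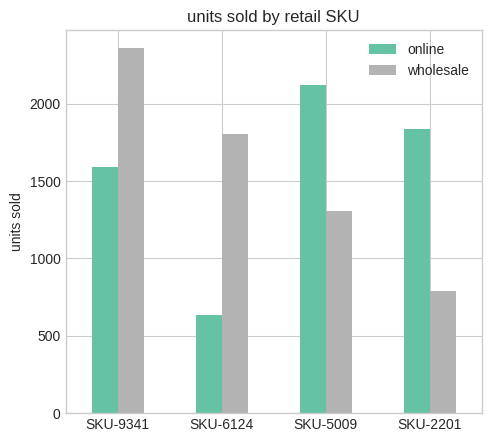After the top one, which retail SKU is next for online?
SKU-2201

Top 3 for online: SKU-5009 ≈ 2200, SKU-2201 ≈ 1800, SKU-9341 ≈ 1600.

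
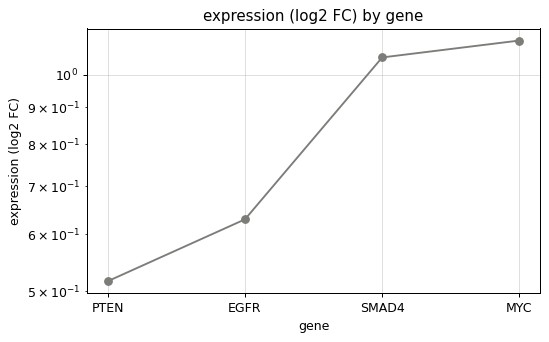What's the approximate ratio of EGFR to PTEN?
≈ 1.3×

EGFR ≈ 0.65, PTEN ≈ 0.50; 0.65/0.50 ≈ 1.3.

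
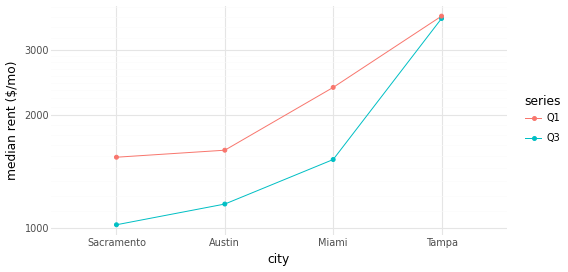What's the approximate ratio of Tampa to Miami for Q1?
Tampa ≈ 3500, Miami ≈ 2500; 3500/2500 ≈ 1.4.

≈ 1.4×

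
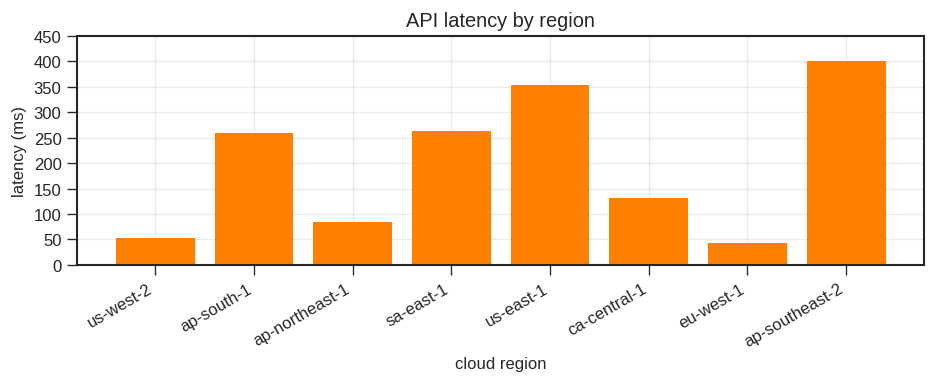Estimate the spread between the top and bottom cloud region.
≈ 350

Max ap-southeast-2 ≈ 400, min eu-west-1 ≈ 50; range ≈ 350.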